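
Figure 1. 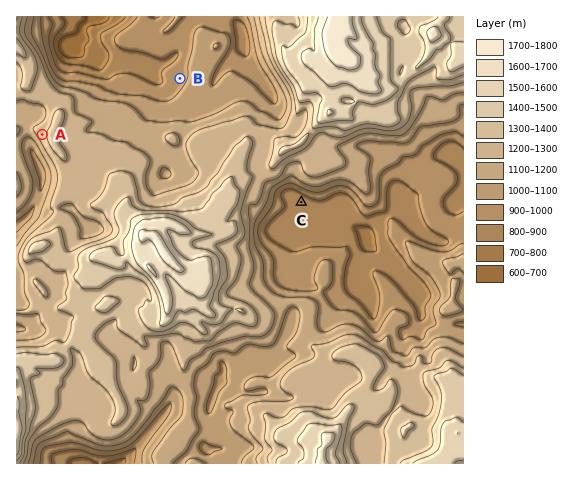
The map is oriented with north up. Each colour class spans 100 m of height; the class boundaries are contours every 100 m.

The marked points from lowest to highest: C B A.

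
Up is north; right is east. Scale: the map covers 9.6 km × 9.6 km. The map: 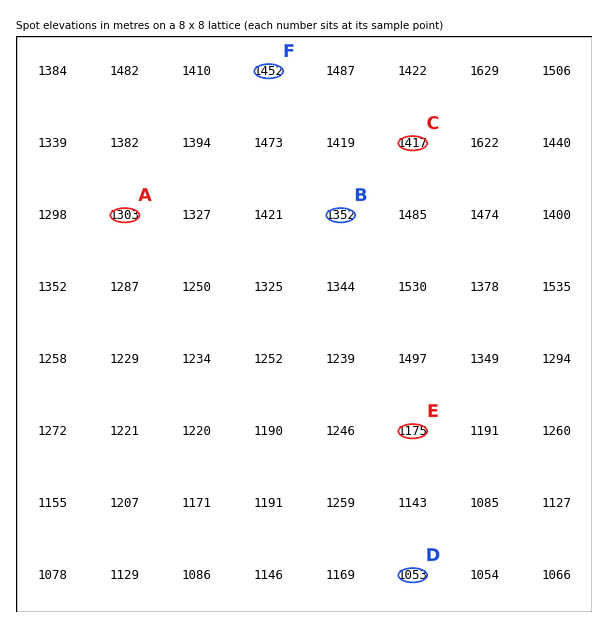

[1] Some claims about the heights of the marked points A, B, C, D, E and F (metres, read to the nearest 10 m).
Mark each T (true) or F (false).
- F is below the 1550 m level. T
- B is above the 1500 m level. F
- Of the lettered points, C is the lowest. F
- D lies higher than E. F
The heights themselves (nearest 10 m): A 1300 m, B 1350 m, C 1420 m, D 1050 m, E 1180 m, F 1450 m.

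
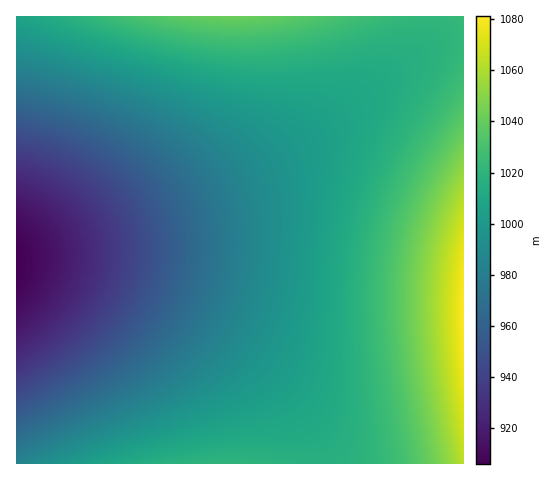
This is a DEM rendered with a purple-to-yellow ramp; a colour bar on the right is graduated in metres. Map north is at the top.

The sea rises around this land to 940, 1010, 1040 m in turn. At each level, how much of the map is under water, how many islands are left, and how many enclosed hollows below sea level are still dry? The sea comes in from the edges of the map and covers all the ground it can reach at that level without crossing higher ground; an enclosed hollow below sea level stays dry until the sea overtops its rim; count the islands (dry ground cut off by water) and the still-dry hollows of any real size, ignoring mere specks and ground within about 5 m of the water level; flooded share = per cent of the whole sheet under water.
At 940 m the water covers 9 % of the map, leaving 0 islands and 0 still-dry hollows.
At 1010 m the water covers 62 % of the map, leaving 0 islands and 0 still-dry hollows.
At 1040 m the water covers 92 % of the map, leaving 0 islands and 0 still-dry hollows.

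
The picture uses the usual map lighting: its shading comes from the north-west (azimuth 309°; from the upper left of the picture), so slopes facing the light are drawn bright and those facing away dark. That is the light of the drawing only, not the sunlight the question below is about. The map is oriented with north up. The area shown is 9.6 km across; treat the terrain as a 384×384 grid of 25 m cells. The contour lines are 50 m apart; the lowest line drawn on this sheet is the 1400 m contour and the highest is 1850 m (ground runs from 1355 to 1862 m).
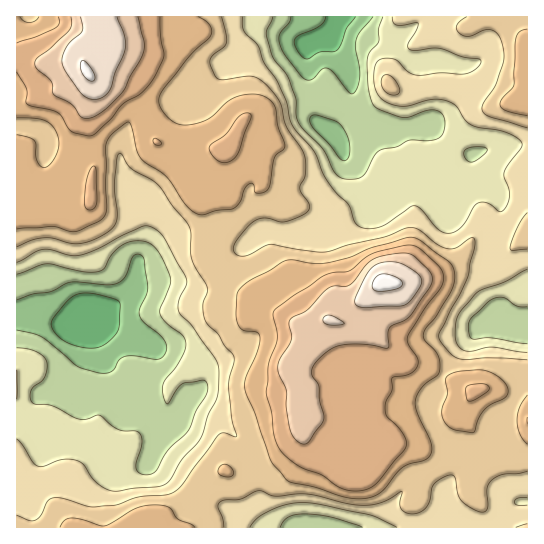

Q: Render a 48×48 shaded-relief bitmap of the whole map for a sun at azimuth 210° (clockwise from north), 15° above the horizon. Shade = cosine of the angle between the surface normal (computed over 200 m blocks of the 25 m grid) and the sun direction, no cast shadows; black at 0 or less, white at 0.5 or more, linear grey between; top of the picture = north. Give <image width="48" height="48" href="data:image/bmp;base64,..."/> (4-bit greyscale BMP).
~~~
<image width="48" height="48" href="data:image/bmp;base64,Qk32BAAAAAAAAHYAAAAoAAAAMAAAADAAAAABAAQAAAAAAIAEAAATCwAAEwsAABAAAAAAAAAAAAAAABEREQAiIiIAMzMzAERERABVVVUAZmZmAHd3dwCIiIgAmZmZAKqqqgC7u7sAzMzMAN3d3QDu7u4A////AEZ4ZDNVVWZlVVZ4iJq83u7tzMuZmamGVVeHUzRURERWZmeJmavN7//+y6qYmal2VYiGREVEMiJGeImqq83v///9uZiImqh2d5h2VWVEMhJGiZqqq83v//7bqYiImYd4qnZmZmVWUzVneJqYmrzd3LqpmZmZmYiJqmVmZmZ3ZmeHd4hmirzMqpiJiaqpmZmqqVVmZmd3d3iHd3ZWi83KmYd4iaqYiZqpiVZ3Zmd3d3h2Z3ZXrNy5iHZ3d4d3iamHimd3ZmZmZniHeIZ6vMuYh3d2ZmVnmphmnHd2ZmZmZniHiYiau7qYiIiHdlVoqpdnrHZmZndmd4mIiIiqu7qId4iIdlV5qpiJqmVmZndniImIiImru6mHd4iId2Z4mZmql2Z2ZmZniImIiJq7uqqHd4iIh3iImZmYd2iHZmZnd4iJqquqmbuHd4iHeJmZl2VEeGd2ZmZnd2Z5mrqYirqHd4d3iqmIZDMkd1ZlVVVndVZ4mruZiZiIiId5uoZlQhIjMjRDI0VmVWiZm8upmYeIiZmrp0RCIRIhAEMhI0VmZ5u7vMu6mZmImru6hlVDMzMhI1VEVmd4ms3NzMurqrqImqqYeIdnZVVVZ3Znd3iZq8zMy7qqqqh3iIiImqiIdnh4mYiJiJqqmZmrqpmZmHZmd3iau6mIeJmaqpmZmrzLmYiZmZmYd3ZmZmery6iIiImruqmZrN7bqZmZmql3dndmZUaaqYd3Z4q7qbqqve25mZm7u6dmZnd2UzV3ZUM0RXmqqbu83cqHiJvcy4ZVZmZUMjVTIiERJHiJmqvN3bqYms3bqYZmZlMiMzQwAAAAFXd4mqve7cu6ve26qYd3d2REVVQgAAAANXd3ibzd3Lu7vMuqqYiIiHd3dmUyIhACRWd3ibvMuruYiaqrypmZmZmZh3VVVUM0VnZniJmZmalleJq92pmJqqmYh3Znd2VVaIZniIh4iJdEeJrNuZmImph3d2Z4iHZWiYZniId4iIY1iazcmZiIiHZnZUVoiHZomXZ4mYdniIZGis3KmYiIiHd3QjVneHd4iHeJmXZniHZGrO25iImYiHh1MjZ4d3eIdmeIiWZniHVHvduZmZmYiIhjIUiId3d3dnd3iGZ4mZZovLmIiIiHeIYgAWmHZnZmeJmImGZ6u6iKu5dmZmd3iGIABJqHZ3ZWiau7y3iszLqaqXVERWd4iEABWrqIiYd4m7ze7rzdzLqpmXQ0Vmd3diAmrKiJvLqru7ze7bzdzMupqXVXd3dlUwFZuneM/szNypmruqu7vMuZqYeIh3ZUMAJXl1ae/JmrqIiId7uqvcl3iIiIh2ZUMRNFdUe+t1Z3d4iIiburzKZniIiId2ZlQhIlY0jMdEVmZniJmqmaunVniHeIh3d2QhE1VGrJVGd3eJiJq4d3iGV3d2Z4iZiGQiJGVYunZ4mZq7qqumVmZmd3ZVZniYdkM0V4d4mHiYiau6qrqVRWZ4mHVFZ3d2VUVXiZiIiIqpiJqZmql0RniamGRVZ2ZURWZ4mZmHZ4q5iImImZdg=="/>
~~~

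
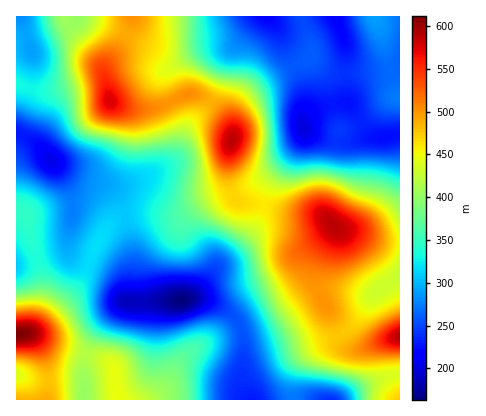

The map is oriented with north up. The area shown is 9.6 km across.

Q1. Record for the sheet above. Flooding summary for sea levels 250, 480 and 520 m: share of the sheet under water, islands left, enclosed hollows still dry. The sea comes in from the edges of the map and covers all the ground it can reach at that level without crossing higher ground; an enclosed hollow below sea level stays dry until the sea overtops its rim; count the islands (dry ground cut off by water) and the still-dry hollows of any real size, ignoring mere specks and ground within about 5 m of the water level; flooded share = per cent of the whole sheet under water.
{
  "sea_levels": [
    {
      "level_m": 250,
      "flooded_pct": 10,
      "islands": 0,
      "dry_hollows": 1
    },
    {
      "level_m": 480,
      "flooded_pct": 82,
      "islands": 1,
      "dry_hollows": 0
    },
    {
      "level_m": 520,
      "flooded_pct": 93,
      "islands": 3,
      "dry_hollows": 0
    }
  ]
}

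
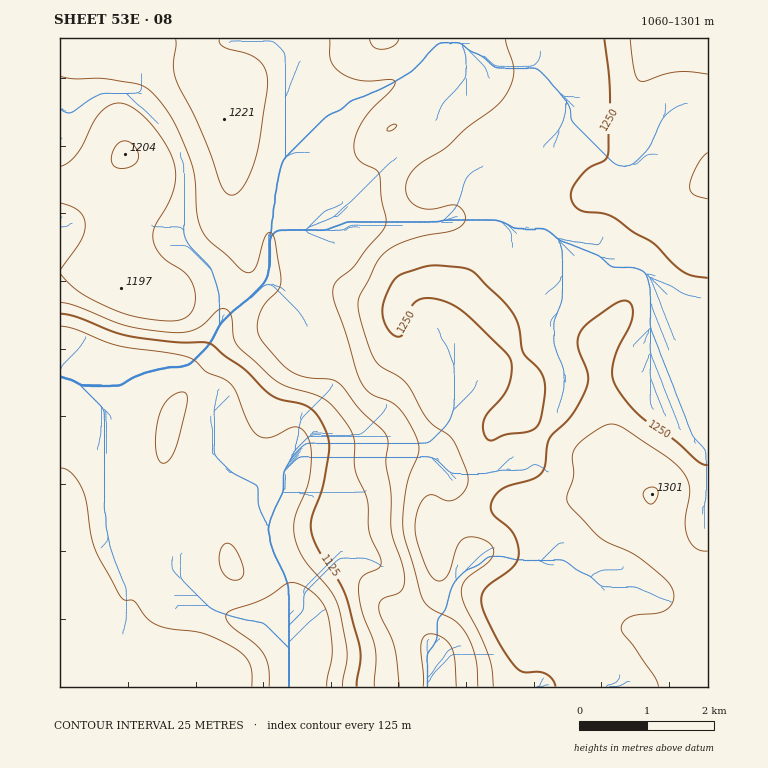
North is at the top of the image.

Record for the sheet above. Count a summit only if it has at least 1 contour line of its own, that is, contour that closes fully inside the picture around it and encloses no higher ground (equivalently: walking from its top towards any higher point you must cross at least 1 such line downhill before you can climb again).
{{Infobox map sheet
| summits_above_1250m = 1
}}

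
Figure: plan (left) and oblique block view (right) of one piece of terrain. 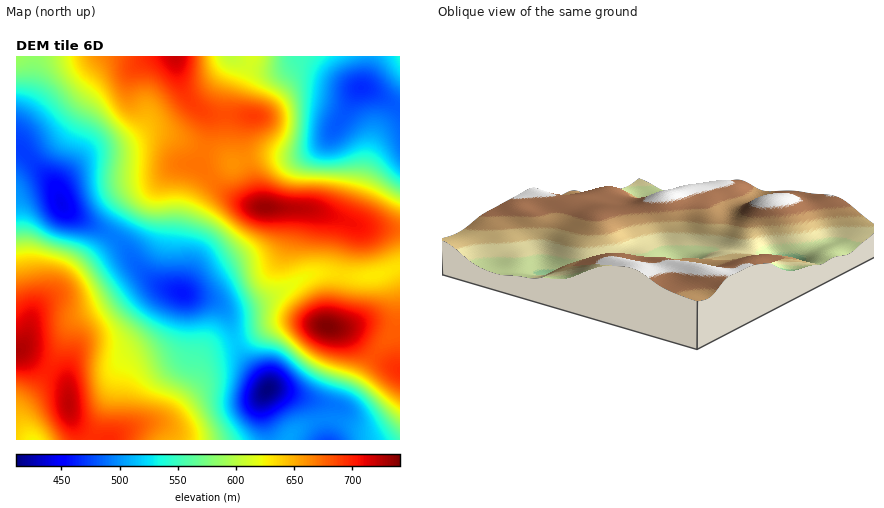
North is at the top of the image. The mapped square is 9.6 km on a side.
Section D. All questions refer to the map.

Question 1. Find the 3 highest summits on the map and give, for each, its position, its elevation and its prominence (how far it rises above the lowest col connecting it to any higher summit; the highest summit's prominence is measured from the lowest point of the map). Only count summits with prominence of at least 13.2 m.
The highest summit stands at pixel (328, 326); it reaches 741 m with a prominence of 330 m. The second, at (266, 208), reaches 733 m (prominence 99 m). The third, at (68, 404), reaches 722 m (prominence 22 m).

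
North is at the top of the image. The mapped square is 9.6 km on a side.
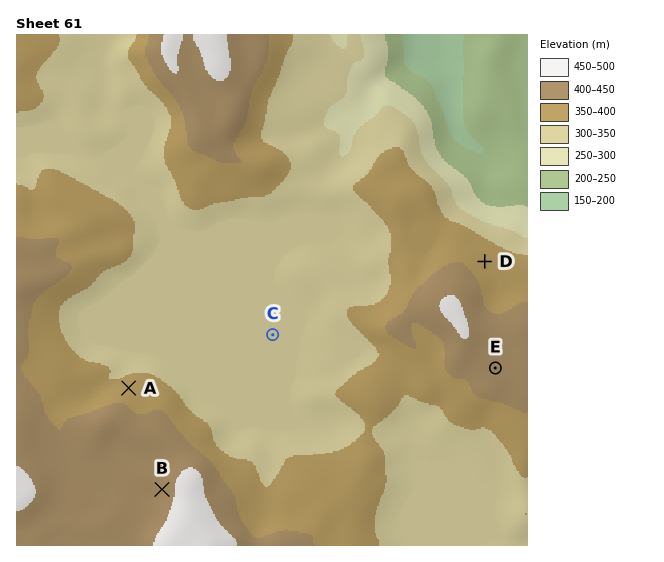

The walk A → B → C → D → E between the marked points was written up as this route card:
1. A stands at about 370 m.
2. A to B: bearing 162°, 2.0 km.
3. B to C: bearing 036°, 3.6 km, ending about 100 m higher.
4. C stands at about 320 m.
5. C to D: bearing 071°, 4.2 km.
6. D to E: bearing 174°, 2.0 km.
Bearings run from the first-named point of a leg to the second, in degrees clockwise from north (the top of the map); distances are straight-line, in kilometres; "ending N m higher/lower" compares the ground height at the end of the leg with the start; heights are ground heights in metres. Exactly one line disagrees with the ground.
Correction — Line 3: it should read "ending about 100 m lower".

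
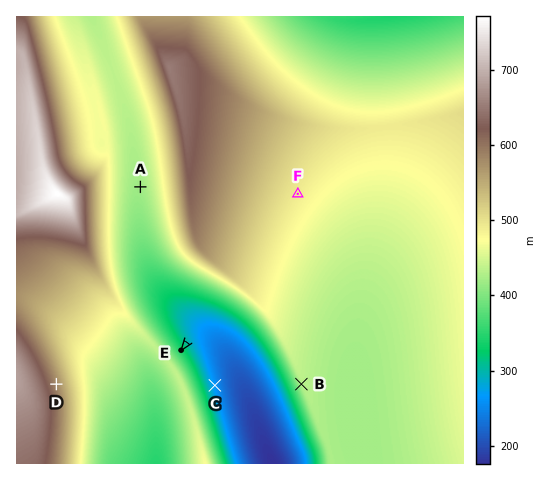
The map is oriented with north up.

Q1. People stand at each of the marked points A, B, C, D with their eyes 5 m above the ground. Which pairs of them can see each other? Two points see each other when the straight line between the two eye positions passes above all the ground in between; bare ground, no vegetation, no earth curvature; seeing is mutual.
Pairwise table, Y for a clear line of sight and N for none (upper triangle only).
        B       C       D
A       N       N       N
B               Y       Y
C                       N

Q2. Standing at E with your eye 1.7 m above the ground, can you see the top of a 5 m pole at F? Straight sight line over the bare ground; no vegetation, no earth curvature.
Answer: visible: false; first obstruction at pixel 224 293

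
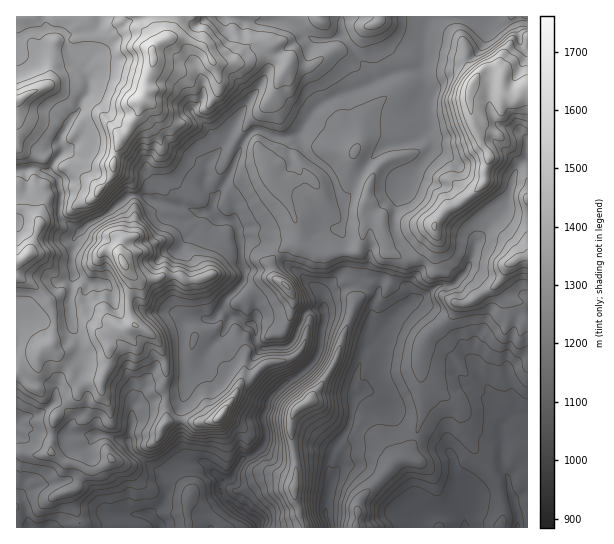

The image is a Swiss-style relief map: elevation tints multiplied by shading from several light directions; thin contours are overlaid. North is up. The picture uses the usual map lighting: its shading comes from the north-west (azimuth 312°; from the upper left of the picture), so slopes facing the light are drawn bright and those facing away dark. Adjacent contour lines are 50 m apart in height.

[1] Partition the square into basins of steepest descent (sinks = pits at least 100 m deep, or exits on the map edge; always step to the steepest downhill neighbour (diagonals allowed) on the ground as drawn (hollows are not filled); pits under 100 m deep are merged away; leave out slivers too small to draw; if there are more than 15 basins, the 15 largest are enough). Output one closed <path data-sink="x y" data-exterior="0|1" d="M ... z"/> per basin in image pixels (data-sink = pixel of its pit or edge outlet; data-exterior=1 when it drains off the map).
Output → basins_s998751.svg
<path data-sink="255 521" data-exterior="0" d="M527 16l-511 1 1 511 286-1-10-37 3-9 0-19-5-39 4-12 17-13 21-32 10-31 8-17 8-25 0-8-6-6 0-12 3-13 7-16 1-32 3-6 6 10 8 7 6 33 6 5 14 2 13-10 4-8 11-10 0-6 6-9 30-19 12-10 2-6 0-12 4-12-9-13-6-19 23 10 20 20 11 16z"/><path data-sink="326 514" data-exterior="0" d="M477 124l-2 3 5 15 9 13-4 12 0 12-2 6-12 10-30 19-6 9 0 6-22 26-12 2-12-4-2-3-6-33-8-7-6-10-3 6-1 32-7 16-3 13 0 12 6 6 0 8-8 25-8 17-10 31-21 32-17 13-4 12 5 39 0 19-3 9 10 38 53-1 1-21 3-7 35-38 13-4 8-19 7-25-3-56 7-20 25-22 5-12 10 0 26-15 8-9 9-16 18-8 0-85-11-17-20-20z"/><path data-sink="465 527" data-exterior="1" d="M497 284l-30 19-10 0-5 12-25 22-7 20 3 56-7 25-8 19-13 4-35 38-3 7 0 22 171-1 0-209-4-3-3-10-14-8z"/>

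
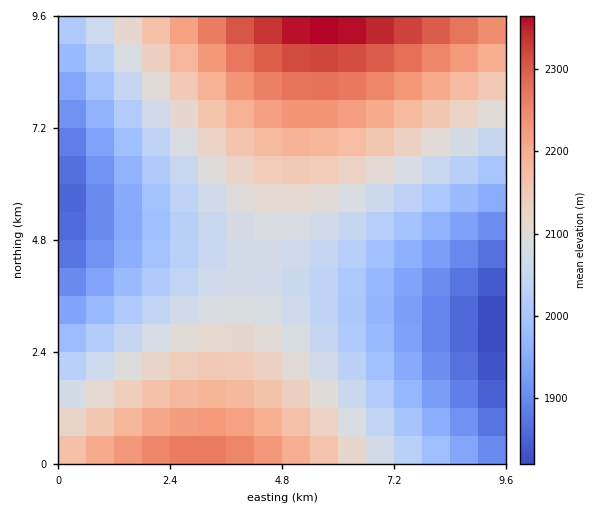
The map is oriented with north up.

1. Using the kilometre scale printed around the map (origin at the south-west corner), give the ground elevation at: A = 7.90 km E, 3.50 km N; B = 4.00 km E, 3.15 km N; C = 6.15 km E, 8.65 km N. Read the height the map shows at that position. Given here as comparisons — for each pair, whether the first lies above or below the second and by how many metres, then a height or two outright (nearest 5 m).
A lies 410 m below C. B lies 220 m below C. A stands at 1905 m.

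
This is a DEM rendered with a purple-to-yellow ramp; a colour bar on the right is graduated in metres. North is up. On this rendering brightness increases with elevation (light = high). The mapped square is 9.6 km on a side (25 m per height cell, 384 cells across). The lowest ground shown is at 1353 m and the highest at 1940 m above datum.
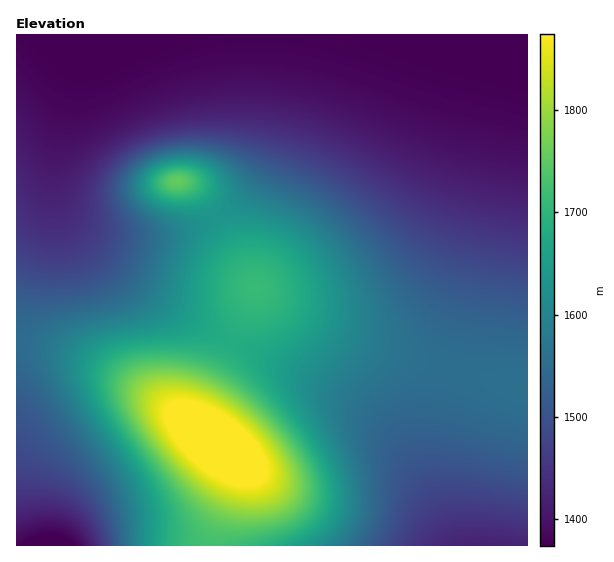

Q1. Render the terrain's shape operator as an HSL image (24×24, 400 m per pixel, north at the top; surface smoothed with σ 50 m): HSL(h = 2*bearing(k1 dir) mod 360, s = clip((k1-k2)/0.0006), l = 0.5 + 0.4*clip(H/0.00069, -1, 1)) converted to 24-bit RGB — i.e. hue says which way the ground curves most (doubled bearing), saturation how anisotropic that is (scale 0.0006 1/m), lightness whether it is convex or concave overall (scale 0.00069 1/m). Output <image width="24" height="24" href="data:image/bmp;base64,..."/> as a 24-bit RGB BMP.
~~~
<image width="24" height="24" href="data:image/bmp;base64,Qk32BgAAAAAAADYAAAAoAAAAGAAAABgAAAABABgAAAAAAMAGAAATCwAAEwsAAAAAAAAAAAAAj2l+aVuIS12NSoCVVaCIaqljnqlprI9gsmtOtFhCsVxCqXNPnZRjcptuaqSRY6epYY+mYnidZ2mTdGyMfXKHgneEgnqAgX1+mGiRcVyWT2CaTYadV56Jbp5gpplYsXBGuFg5t1w7sXxNoaZpcax8a7ikY7K6Xo+yXG2nZl6bd2OTf2qMg3GIg3eEgnyCgX6BlmyZd2CdV12eWHiYZoqGi4lkn25Nrlw+smRDrIxcia5zdMCWbsu5Z7vHYYy5Wlysc1ehgVqYhmKRhmuLhHOHgnmFgH2Df3+Di3GUfWWabF6ZamGOgWeBi1tdmllRoW5aoaRyebuNdtSxctrJbsHMaIa3cFuqiVKiklKbkVqVi2aOhnCKgXeHf3uFfn2Ffn+Fg3OMhWeThl2Ui1iRjliFj2B8kXKBe6eYd82xd+LEdt/MdsPHcn6qk1yjoU2anEyPlVWMj2KMh22KgHWIfXmHfHuHfX6HfYCHfnGGimKPkFaVj1OYhFyZa3OhcLW8cNvLdOfLdtvAfLeslXabn1Z+oEVzm0ZzlFN6jWKCh26IfnSHeniIenuIe36JfICJfIGJd2qGgV6Qf1eZbFmjYHuyZLfKaN/UbuLDdM2neap9n25kpUVPpDtOnEJXklNmiWV2hHGEeXWFdnmId3yKeX6Ken+Ke4GKfIKKZ2GPZluYV16nWYe4XLnMYdjNaNOwb7uGoKdqq2ZLrkA1qTUzoEBAk1RVh2lrgHZ+dnyFdH+JdH+Ldn+MeICMeYGLe4GLfIKLWGSfVXGqVZG4V7jFXMm7ZL6Yb6pqppBZrl4+skMvrj8ypU5Cl2VYinhteoN4dYiIcoeMcYSOcoKOdIGNd4GMeYGLe4KKfIKKVXWqVpCyWK+4XLanZKmEfptnnX1VqFg/rkU2rkc7p1hLm3Bgj4RyfIp6do2IcY6QbomSboSRcIKQc4GOdoGMeYGKe4KJfIKIXYalXp2nYaOYaJd7go1pkXJbm1dMo0pGpU1Mol5amnVtkYh7g46BfJCLdZGTcIuUbYWUbYGScH+Qc3+NdoCLeYGJfIGHfYKGZ4yWapKOb4h6f4Jvhm5ljVxdk1pjl2Bsl2x1lHp8kYiEi5CIhZKOfpCTdoqVcYOVbX6UbXuRcHuOc3yLd36JeoCGfIGFfoGDcIaFc4B8fHx0fm9vg2pyh2p5im6CjHaJjYCMjomOjJCOi5KQh5CSgImTeICTcnmTb3WSb3SPcXaMdXmJeHyGe3+EfoCCf4GBdH5+dnd6fHN7fnB8f3B8gHJ7gnt2eYh5fY+Ag5KGiJOKi5GNiYqPg4GQfnqReHOQdHCPc3CMdHOJdnaGenqDfX2Bfn+AgIB+c3d/dXN+enCAgmt+hWNpjnBVmphFgaY+aqxGZ6dcd5t0hpKCjIeGjYCNiXiOhHOOgHGMfXKJfHSGfHiDfXuBf31/gH99gYB8cHKDcW6Ed2iIjlmSpUF8uyQqy4MMmNEANNYAG80lSbFdcJZzi4l/jHqBjXWGjXKKiXGKhHKHgnWFgXiCgHt/gHx8gX98gn97bm+Ga22IYl+SX0ardx7iwDD//3T9kfO9Rv/VDv/oNMe9ZZiRhoZ7i3V3jXF7jHB/iXGChnOChHaAgnh+gXp8gX17gX57gn96bm6HbHSIYHiSQn2tFYnmMqL/nsz/18z/yqL/czv/VDvMcGOYh3R+jHBxjG5yi293iHF6hnN8g3Z8gnh7gXp6gX16gn96gn96dHGGcXeFaYeKUpmILLR2CNM/J+MA2u4F8z4H3RlVtD1/mF15jWptjXBsi29uiW9yh3J2hXR4g3d5gnl5gXx6gn56gn96gn96enOFdnaCdIKCaYp1U5ZZSaU1ZLEdm7YTtZYcq20ynmRMk21gjnVpjHZtinRviHNxhnN0hHZ2g3h4gnt5gn16gn57gn97gn97f3SEe3iBen6Ad4J7cIdwcI1mdpJbg5ZVkpZVk41ckIVkjYFqi35uiXtwiHlyhnd0hXh2g3l4gnt5gn16gX57gX97gX98gX98gnaEf3qBfHx/e4B9eYJ5eYR2eoZzfYhxgYlwhYlwiYhwiIRxh4Fzhn50hXx1hHt3g3t4gnx5gn17gX57gX98gX98gX98gX98g3iCgXuBfn1/fX99fIF8fIJ6fYN5foR3gIV3goV2hYV2hYN2hYF2hH93hH54g315gn16gn57gX58gX98gX99gX99gX99gX99gnmAgXyAf35/f39+foB9foF8foJ7f4J6gIN6goN5g4N5g4J5g4F5g396gn97gn57gX58gX98gX99gX99gH99gH9+gH9+gH9+"/>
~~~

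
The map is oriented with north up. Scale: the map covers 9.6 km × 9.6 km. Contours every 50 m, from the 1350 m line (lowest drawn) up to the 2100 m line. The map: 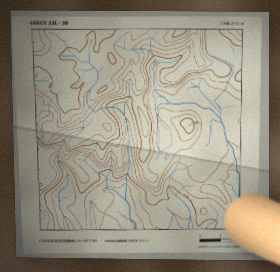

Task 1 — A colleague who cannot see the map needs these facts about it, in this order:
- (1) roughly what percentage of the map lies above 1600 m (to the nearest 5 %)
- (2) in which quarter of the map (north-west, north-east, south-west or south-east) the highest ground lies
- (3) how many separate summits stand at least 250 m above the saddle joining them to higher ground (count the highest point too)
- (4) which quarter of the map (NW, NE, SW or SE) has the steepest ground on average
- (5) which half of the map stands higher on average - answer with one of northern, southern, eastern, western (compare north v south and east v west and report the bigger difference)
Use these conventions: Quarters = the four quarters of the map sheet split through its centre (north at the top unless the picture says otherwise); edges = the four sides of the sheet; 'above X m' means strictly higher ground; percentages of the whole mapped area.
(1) About 70 % of the map lies above 1600 m.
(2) The highest point lies in the north-west quarter of the map.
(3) There is 1 summit with 250 m or more of prominence.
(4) The south-west quarter is the steepest part of the map.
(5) The northern half stands higher on average than the southern half.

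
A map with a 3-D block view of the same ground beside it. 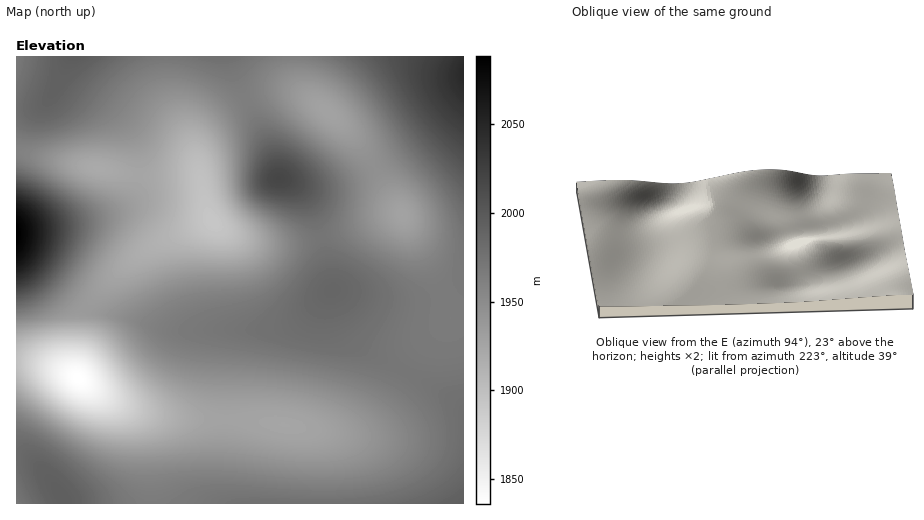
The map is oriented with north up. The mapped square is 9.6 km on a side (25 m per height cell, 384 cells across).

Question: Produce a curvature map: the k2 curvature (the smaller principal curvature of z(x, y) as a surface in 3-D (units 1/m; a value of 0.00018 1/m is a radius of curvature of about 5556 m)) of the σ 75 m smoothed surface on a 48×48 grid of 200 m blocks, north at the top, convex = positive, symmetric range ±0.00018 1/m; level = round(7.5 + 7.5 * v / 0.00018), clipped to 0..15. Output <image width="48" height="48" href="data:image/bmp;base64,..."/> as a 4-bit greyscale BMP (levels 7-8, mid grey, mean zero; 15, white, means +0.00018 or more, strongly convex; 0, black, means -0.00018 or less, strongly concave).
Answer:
<image width="48" height="48" href="data:image/bmp;base64,Qk32BAAAAAAAAHYAAAAoAAAAMAAAADAAAAABAAQAAAAAAIAEAAATCwAAEwsAABAAAAAAAAAAAAAAABEREQAiIiIAMzMzAERERABVVVUAZmZmAHd3dwCIiIgAmZmZAKqqqgC7u7sAzMzMAN3d3QDu7u4A////AHiIiZmHZmd3d3iIiIh3d3d3d3d3d3d3d4iIiIiHZmd3d4iIiIh3d3d3d3d3d3d3d4iIiIh3Zmd3eIiIiIh3d3d3d3d3d3d3d4iIiId2Zmd3eIiIiId3d3d3ZmZmZmZnd4iIiHdmZmd3eIiHd3d3dmZmZmZmZmZmd4iIiHZmZmd3d3d2ZmZmZmVVVVVWZmZmd4iIh3ZVZmZmZmZmZmVVVVVVVVVWZmZnd4iId2VVVERERFVVVVVVVVVVVVVWZmZ3d4iHdlRDMyMzREVVVVVVVVVVVVZmZmd3d3d3ZUIhERIjNEVVVVVVVVVVVmZmZ3d3d3dmUxAAABIzRFVVVVVVVVZmZmZ3d3d3d2VUIQAAASNFVWZmZmZmZmZnd3d3d3d3d0MhAAAAE0VWZmd3ZmZmd3d3d3d3d3d3dzIQAAACNWd3d3d3d3d3d3d3d3d3d3d3dxEAAAEkV3iIiIiId3d3d3d3d3d3d3d3dxAAARE1eIiYiIiId3d3d4iId3d3d3d3dxERIzIkZ4mZiIiHd3d3eIiIh3d3d3d3dyIjRVIkV4iZiIiHd3d3iIiId3d3d3d3dzRFVVQkVniIiIiIh3d3eId3d3d3d3d3d3h2ZmVFZ4iIiIiIh3d3d3d3d3d3d3d3d4dlRFVmd4iIiIiId3d3d3eIiId3d3d3d2VDIjNFZ3iIiIiId3d3d3iIiIh3d3d3d3ZUMiI0VneIiIiId3d3d4iIiIiHd3d3d5h1QiIjRWZ4iIiId2Zmd4iJmIiHd3d3d7qHVDIiM0VneIiHdmZmZ4iZmIiHd2Znd7uoZUMzIzRVZnd3dlVVZniIiIh3dlZmd8uodlVDMzNERVZmZUNEVWZ3d3d3dVVWZ8uodmVVREM0RERUQyIiNEVWZmd3ZURWZsuodmZmVVVERERDIQARIzRFVVVmZDRVZsuodmZmZmZlVVRCEAABIzREVVVVUzRFZsuYdmZmZmd3dmVBAAESNFVVVVVUQjRVZrqYdmVVZmeIh2UgACRVVmZmZmZVQjRWZ7qYZlVVVmeIh2QQAWq5d4iId3ZVQkVmZ6mGVERERWd4h1MQA5/8qYiId2VVM0Zmd1QyIREiNFZnd1MABK/+upmIdlVERFZ3dwAAAAABI0VmZlIQE3rNypmHZVRERWd3dwAAAAASNFVmZkIRI1eauph2VERERWeHdwAAASM0VWZndkIiNEV4mZhlQzNEVniIdyM0VWVWZ3d3dUIjRFVneHdUMzNEVniId2d4h3Zmd4iHZTM0RVVmZmVDIiNFZ3eId4mZmHdnd4iHZERFVVVWZVQyIiNGd4iIiJmZmId3d4h2VERVZmZVVEMiIjRneIiIiImZmId3d3dmVVVmZmZVVDIiI1Z3iIiIh4iIiId3d3dmVVZmZmZVQzIjRWd3eIiId4d3d3d3d3ZmZmZ3dmZVQzM0Vmd3eIiId3d3d3d3d3ZmZnd3d2ZVRDRVZmd3d3d3dnd3d3d3d3dmZ3d3d2ZVRFVmZnd3d3d3Znd3d3d3d3dmd3d3d2ZVVWZmZnd3d3d2Zg=="/>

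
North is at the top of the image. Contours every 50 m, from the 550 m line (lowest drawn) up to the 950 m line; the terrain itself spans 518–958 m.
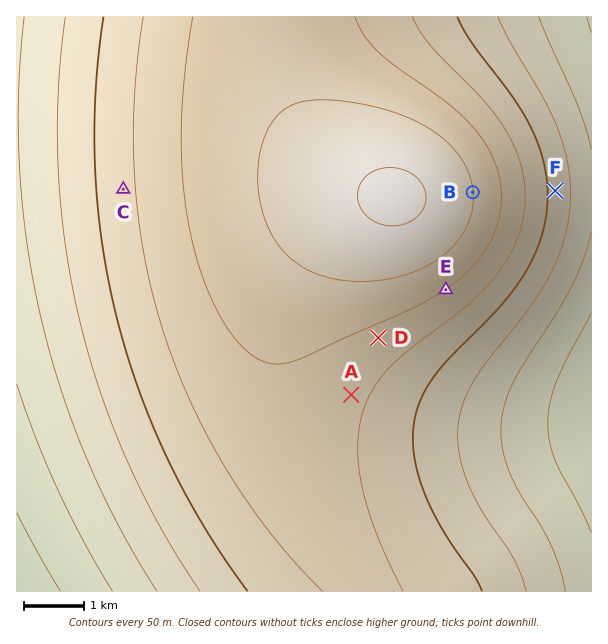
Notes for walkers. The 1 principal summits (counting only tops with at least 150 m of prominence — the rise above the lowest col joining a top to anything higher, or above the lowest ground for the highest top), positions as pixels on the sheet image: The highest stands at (395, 197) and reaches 958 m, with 440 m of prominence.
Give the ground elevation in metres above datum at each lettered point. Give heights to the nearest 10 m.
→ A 810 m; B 900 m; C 790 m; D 830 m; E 850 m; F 730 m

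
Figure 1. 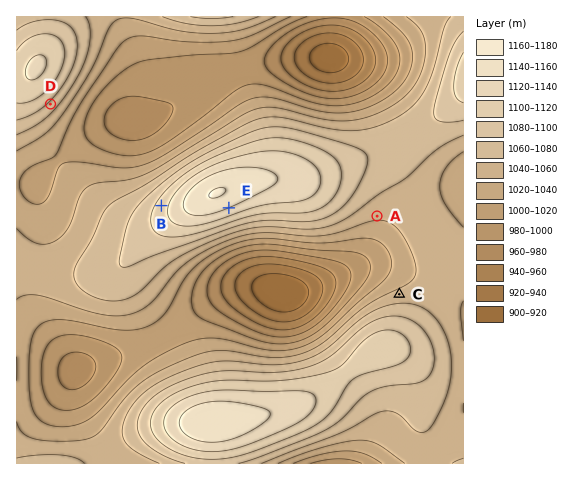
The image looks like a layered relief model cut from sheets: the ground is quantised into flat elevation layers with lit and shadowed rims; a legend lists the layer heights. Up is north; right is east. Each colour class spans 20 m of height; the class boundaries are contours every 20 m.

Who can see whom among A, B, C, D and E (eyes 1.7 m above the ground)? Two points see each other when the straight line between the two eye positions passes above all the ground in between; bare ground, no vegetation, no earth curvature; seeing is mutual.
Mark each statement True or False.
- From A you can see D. False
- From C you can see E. True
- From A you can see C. True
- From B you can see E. False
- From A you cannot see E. True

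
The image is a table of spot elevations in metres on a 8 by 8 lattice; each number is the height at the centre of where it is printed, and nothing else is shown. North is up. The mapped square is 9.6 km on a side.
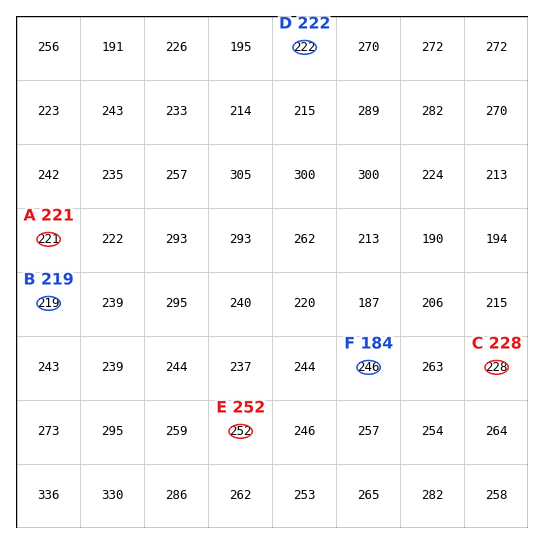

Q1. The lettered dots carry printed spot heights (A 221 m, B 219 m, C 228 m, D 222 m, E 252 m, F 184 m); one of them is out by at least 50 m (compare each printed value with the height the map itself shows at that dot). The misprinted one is F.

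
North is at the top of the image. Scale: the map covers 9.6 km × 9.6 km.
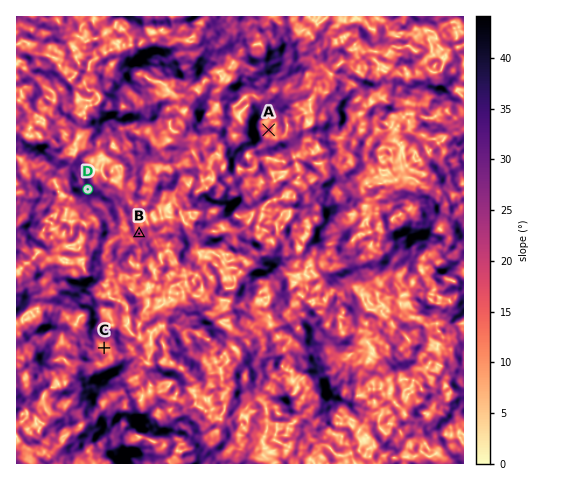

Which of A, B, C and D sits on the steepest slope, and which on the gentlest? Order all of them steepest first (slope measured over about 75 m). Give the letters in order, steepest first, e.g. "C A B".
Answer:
D B A C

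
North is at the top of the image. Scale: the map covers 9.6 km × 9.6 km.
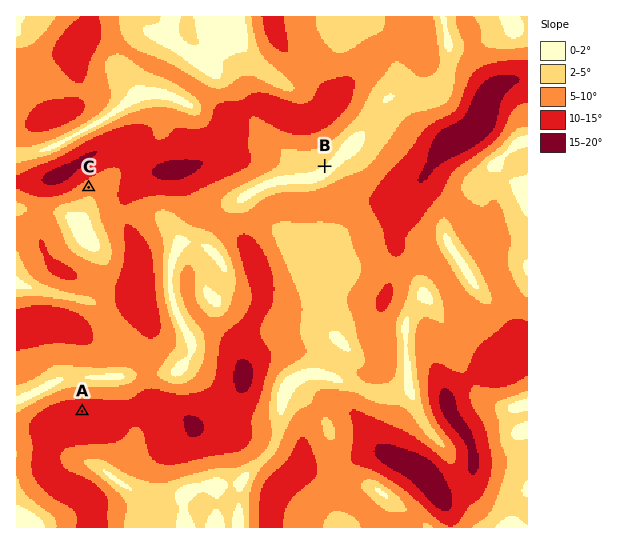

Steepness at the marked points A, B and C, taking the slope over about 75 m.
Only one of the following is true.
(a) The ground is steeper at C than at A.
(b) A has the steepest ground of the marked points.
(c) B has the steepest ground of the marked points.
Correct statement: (b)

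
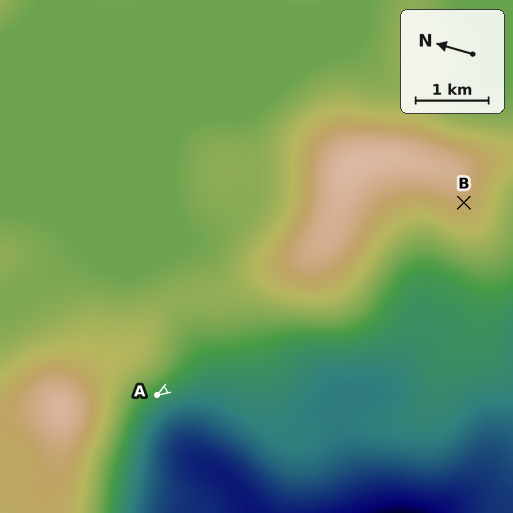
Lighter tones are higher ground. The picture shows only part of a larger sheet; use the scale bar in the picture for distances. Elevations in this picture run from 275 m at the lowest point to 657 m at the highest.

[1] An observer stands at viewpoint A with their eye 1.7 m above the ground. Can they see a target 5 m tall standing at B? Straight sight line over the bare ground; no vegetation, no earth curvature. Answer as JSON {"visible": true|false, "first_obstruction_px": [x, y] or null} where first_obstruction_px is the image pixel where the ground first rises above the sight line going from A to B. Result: {"visible": false, "first_obstruction_px": [285, 315]}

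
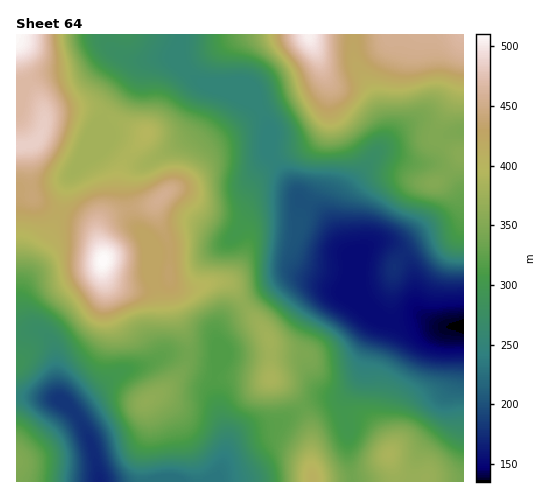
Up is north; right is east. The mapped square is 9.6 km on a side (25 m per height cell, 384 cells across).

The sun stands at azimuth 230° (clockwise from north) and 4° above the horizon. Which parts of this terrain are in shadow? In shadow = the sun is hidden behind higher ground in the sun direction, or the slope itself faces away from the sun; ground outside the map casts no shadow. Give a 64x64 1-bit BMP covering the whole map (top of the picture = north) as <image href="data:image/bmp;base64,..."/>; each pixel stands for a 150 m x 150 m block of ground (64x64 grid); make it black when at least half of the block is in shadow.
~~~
<image width="64" height="64" href="data:image/bmp;base64,Qk0+AgAAAAAAAD4AAAAoAAAAQAAAAEAAAAABAAEAAAAAAAACAAATCwAAEwsAAAIAAAAAAAAA////AAAAAAAPwAAAAB4AAA/gAAAAHgAAH+AAAAAfAAYf8AAAAB+ADz/wAAAAH4Aff/AAAAAfgD9/8AAAAB+B///wAAAAH4P///AAAAAfg///8AAAAB8H///gAAAAHgf//8AAAAAAD/8/wAAAAACH/x+AAAAAA8H/AAAAAAEHg/8AAAAAAweH/wAAAAADD8//AAAAAAAP//8AAAAAAB///wAAAAAAP///AAAAAAP///8AAAAAB////AAAAAAP///wAAAAAB///4AAAAAAP///gAAAAAB///+AAAAAAH///4AAAAAA////gAAAwID///8AAAHBwf///AAAAcH////4AAAB4f////gAAAPh////+AAAB+H////4AAAH4f8///AAAA/j/z//4AAAB+P/P/+AAAADw+8//AAAAAAADz/4AAAAAAAfv/gAAAQAAB+f4AAADgAAf9+AAAAPAAH/zwAAAA8AA//gAAAAAgAD//AAAAAAAAP/8AAAAAAAAf/4AAAAAgAAf/gAAAAHAAAf+AAAAAeAAA/4AAAAB8AMH/gAAAAHwB//+AAAAAfg///4AAAAB+P///gAAAAH9///wAAAAA////+AAAAAD////gABAAAP///8AAOAAAf///gAAwAAB///gAAHAAAH//4AAAcAAA//+AAADwAAH//4AAAPAAAf//gAAB8AAA=="/>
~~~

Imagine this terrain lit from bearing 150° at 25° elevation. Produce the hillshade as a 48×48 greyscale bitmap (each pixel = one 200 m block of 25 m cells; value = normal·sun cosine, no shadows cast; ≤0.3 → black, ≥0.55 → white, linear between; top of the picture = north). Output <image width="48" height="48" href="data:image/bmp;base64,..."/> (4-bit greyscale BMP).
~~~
<image width="48" height="48" href="data:image/bmp;base64,Qk32BAAAAAAAAHYAAAAoAAAAMAAAADAAAAABAAQAAAAAAIAEAAATCwAAEwsAABAAAAAAAAAAAAAAABEREQAiIiIAMzMzAERERABVVVUAZmZmAHd3dwCIiIgAmZmZAKqqqgC7u7sAzMzMAN3d3QDu7u4A////AJms3LqHeKzLu6qYd3d1QzaJh3eIiHd4h5mrzLqHeL3dzMupd3h2QzV4hlZ4mHZ3d4iau6mGZ63u7d3Kh3iHUyRndTRXmXZmZXd4mZl2VovN3N3bl3eHUyRndTIleIZVVGZWeJh2VXm7u7zcqGZ3VDRodkISRnZURVVEV4iGZnmqqqvMuXZ3ZURoh1MRJFVERUREVoiHZ4mqqqq7qpiIdlVoh2UyEjMzREREVniHZnmqqZqqqaqqmHZ3d2VDIjNERHeHd4iGVFaJmZmpmJrMy5iIdlREREVmVLzLqZiHUyNniZmZh3i8zKmZhkREVVZ2Zd7tupmIYyI1eJmIdlaKqqqql2VVVVVVVc3typmZhkMzV5mHdURXiZqqqHVVVEMzM5vcuZmaqodlVomYZURXiJmqqHVERDMiInmrqIibzLqXZomIdlVnmYiJmGQzNEREM3eJmImrzMupiImYd2Z4iHZndlMjRVZlVXeIiIq8zLu7qpmYh3d3dkMzRUREVnd3ZoiJmJrN3Mu7u7qph3dmVCERNFZmd4iId5mqqYm+7u3MzN3Kh2ZVQyESNWd3iIiIiKqqqYit//7cze7sqHVDMzM0Vnd4iIiZmZmZmYib3ty7vM3tuoZDNFVmd3eImZiZmZh3iIiau7qZqqq8uql1VneIh3d4mZiaqphlZneau6iHiYZniKuoeImYh3d3mZiazKl2VVaKu7l3iYUzRYvLmZmYiHdniZib3ruYVDRoq7mHiqdCI2rcqaqYiHdmeIib3rupZDNGiamHirqFM1ndqZqZiHdlZ4eJzaqZdTNFV4iIibu5dVnMqZqpmIh2Z3dnmqmYdUNFVoiIiavMp2i8qJq6qZmYiYdleKqYdUNGeJmZmavNuXirqImqqqqqu6l2Z6qpdUNGeJmau7vMuXibqHiaq7u7zdyoh5mpdTI1ZneKzcu7qHiaqHiaqru7zd3KmIiIZCIjRERHrMu6qHiaqYiZmqu6q8zLqYiZdTIjRDESaKqruXebupmZmZmYiJmaqZmrl1QzRUIAFGebyoeKvLu7uph2ZmZnmrvNyXZVVnUxAkaKu5h5vM3u3KhkRVVWibvf7Id2Z4h1M0V4q6h3ir3v/sp1RWd3d5q+/ah3ZnmodmZ4mqmHZ4rf/+yWVWiHdnec7rh3dniql3d3iamHZWi+//7JdmeHdlZ63sl3dmaJh3ZmeJmHZmit7//rl2Z4iGZ5vcqHdlRWdlVVVniId3is3u7cuXd4mmZoq7qHZTIkVDM0VneId3ibze3cy6iImnZniZiHVCETRDM0Vnd3Zniazd3c3cuYmndneHdlVDIjRVVWZ3d2VWeaq8zMzd26qod3iHZERUQzRWd4iIh2RFeZmau7zN7cu5mJmYZERWVVVniaqqqXZWeZmJmqu83cu7u6qodVVndmd3ibzMy5h3iqmYiaqqu7urvLuod2eIiIh3eKvMy6mZmqqYiJmJmZmaq7upiIiJmYh2ZnmaqYiJmqqXd4iIiIiJm7u6mIiJmZiGVWeIh2Z4mqqXZ3iIiIiA=="/>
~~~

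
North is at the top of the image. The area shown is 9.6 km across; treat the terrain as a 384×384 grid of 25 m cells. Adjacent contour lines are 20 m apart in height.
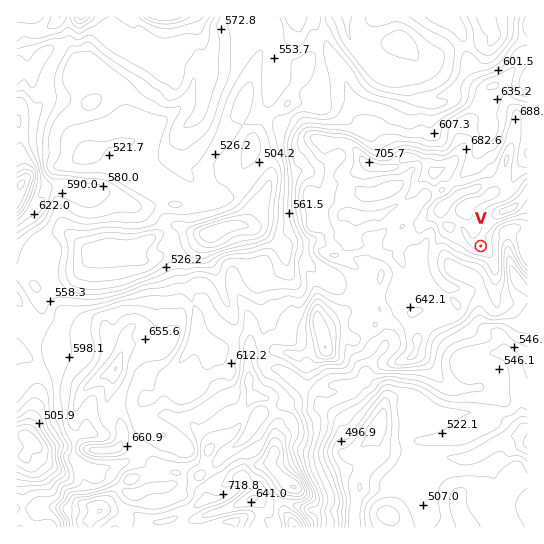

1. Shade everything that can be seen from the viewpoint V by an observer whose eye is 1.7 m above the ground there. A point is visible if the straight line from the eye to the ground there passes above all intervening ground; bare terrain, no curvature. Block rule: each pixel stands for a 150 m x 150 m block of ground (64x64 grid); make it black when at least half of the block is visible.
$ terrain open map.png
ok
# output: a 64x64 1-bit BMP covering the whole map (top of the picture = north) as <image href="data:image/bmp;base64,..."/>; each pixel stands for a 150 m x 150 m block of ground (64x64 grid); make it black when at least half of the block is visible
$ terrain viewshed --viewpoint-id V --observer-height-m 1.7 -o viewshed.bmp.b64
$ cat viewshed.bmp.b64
<image width="64" height="64" href="data:image/bmp;base64,Qk0+AgAAAAAAAD4AAAAoAAAAQAAAAEAAAAABAAEAAAAAAAACAAATCwAAEwsAAAIAAAAAAAAA////AAAAAAAAIAAAP4H//wAR8AA/g///ADgAAAMP//8AeAEABw///wAAAYAeD///AAABADwH//8AAAHAfAP//wAAAcD8Af//AAAA8PwA+D8AAAD4/ADADwAAAPD8AHAAAAAAcP4AP4AAAAAY/gAD8AAAAAD+AABwAAAAAP4AAAAAAAAA/AAADwAAAAARgAA/AAgAAACAA/8ADAAAAAAH/QAOAAAAAAv5AA8AAABAAPEAByAAAcBwIQAH8AABkDAAAAf4AAOwMAAAA/wAA/BwQAAD/AAD7PgAABP9hAfw/gBDB/+OB/D/mMeH/48H8fuYz4D7nwcx84DOABuYBDDnAIwAABAAMMwAnAAAAAAwyACMAAAAAOHIAcwAAAAB88gB+AAAAAAxwEHwAAAAAGHmofAAAAAEuIKx+AAAAAA8AD/4+AAAADwGT9j4AAAAQAMA+/gAAAAAAcD/4AAAAAAAYHsAAAAAAAAAcAAAAAAAAABwAAAAAAAAAOAAAAAAAAAA4AAAAAAAAADgAAAAAAAAAOAAAAAAAAAA8AAAAAAAAAD/AAAAAAAAAP/gAAAAAAAA3mAAAAAAAAAeAAAAAAAAAA4AAAAAAAAADAAAAAAAAAAMAAAAAAAAAAAAAAAAAAAAwAAAAAAAAADgAAAAAAAAAPAAAAAAAAAAiAAAAAAAAAAEgPAAAAAAAA=="/>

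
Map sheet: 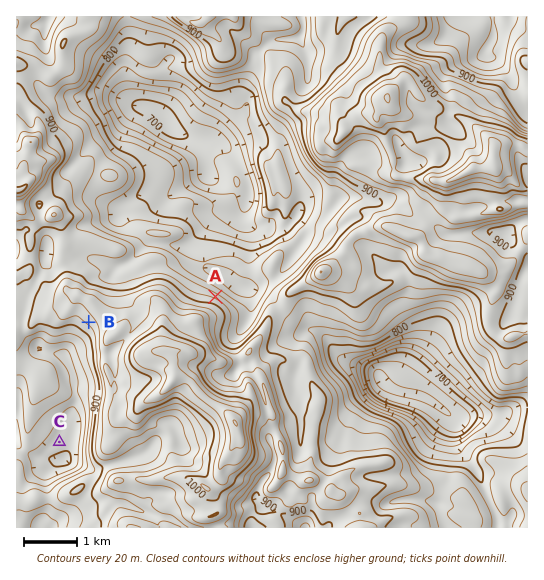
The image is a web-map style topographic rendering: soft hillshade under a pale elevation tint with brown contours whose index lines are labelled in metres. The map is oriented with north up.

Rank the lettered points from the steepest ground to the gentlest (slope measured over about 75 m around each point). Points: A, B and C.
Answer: A B C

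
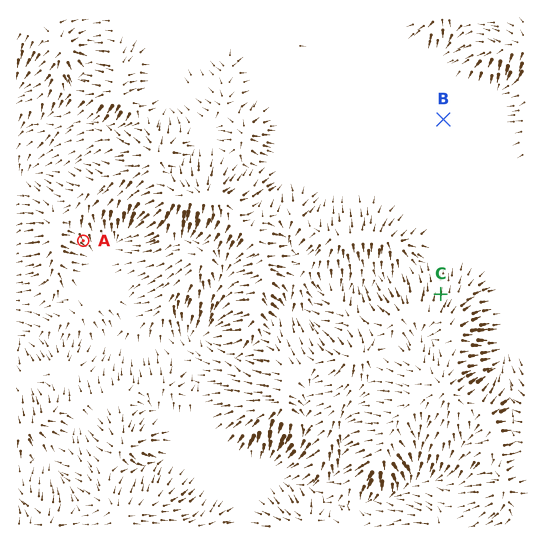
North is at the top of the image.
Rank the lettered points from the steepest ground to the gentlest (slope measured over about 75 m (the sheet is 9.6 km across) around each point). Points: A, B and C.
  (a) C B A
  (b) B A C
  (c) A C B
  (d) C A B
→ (d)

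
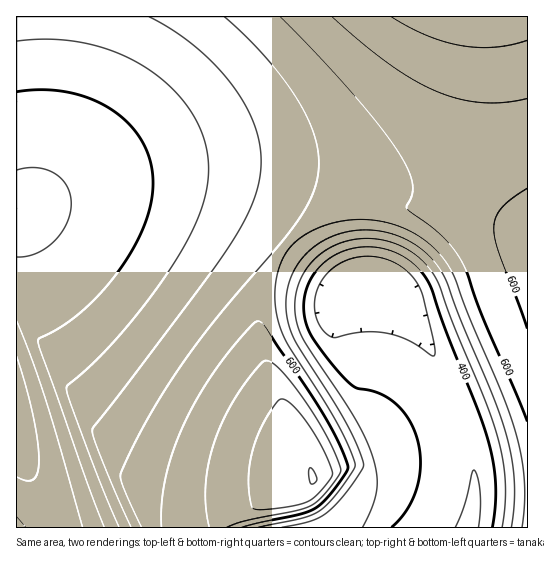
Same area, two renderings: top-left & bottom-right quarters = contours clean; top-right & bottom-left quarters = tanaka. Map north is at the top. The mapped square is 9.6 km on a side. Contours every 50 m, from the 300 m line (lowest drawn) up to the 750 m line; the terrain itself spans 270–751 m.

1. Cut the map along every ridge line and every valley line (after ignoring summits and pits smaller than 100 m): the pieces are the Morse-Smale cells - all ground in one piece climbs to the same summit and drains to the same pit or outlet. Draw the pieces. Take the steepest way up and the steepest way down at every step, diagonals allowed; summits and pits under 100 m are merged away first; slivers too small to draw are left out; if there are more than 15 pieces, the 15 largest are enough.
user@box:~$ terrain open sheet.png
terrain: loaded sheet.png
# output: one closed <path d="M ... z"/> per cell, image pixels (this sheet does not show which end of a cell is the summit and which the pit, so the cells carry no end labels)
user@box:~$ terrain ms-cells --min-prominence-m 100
<path d="M527 16l-480 0 0 62-4 71-6 34-9 26 29-10 34-7 68 0 42 8 37 13 23 12 25 19 15-15 14-10 31-14 21-4 20 0 28 7 27 16 25 27 10 20 11 31 27 59 8 22 4 6z"/><path d="M46 16l-30 1 0 510 203 1 6-8 9-7 24-10 43-14 8-4 4-6-8-24-38-86-8-31 0-32 4-19 9-22 15-20-26-20-23-12-37-13-42-8-68 0-34 7-28 10 8-26 7-49 3-56z"/><path d="M287 245l-6 5-9 15-9 22-4 19 0 32 8 31 38 86 8 24-4 6-8 4-43 14-24 10-9 7-5 7 249 1 6-30 0-24-7-36-20-53-43-90-16-15-14-4-12 0-9 3-13 8-4-2z"/><path d="M387 201l-29 2-31 9-26 17-14 16 50 40 4 2 13-8 9-3 12 0 14 4 14 11 45 94 20 53 7 36 0 24-6 29 58 1 1-138-5-7-8-22-27-59-11-31-13-24-29-28-20-11z"/>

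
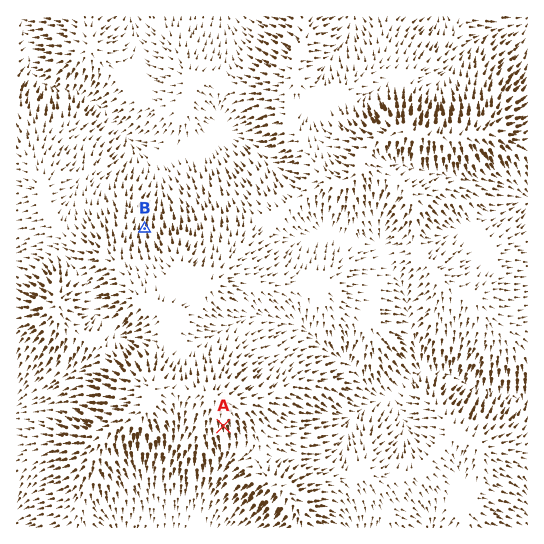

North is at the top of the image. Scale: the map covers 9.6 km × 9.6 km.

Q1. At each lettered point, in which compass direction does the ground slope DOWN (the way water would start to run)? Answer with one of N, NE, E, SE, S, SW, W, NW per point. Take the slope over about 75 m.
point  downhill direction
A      S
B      N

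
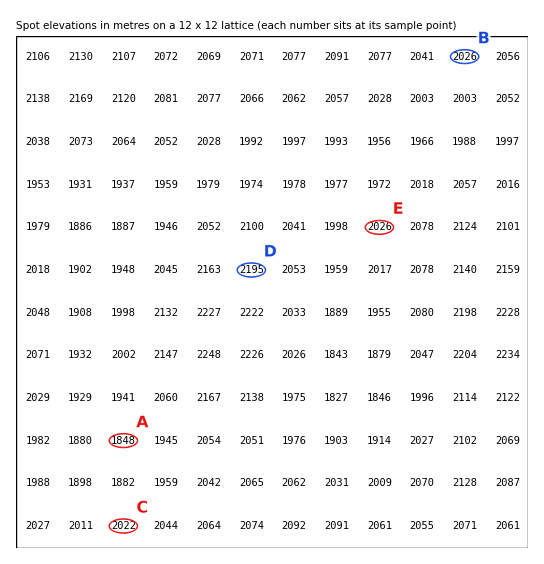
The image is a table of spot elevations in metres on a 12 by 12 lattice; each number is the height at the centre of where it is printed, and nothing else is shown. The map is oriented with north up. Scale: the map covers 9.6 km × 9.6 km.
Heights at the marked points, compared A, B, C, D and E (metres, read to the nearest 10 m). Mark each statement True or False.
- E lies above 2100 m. False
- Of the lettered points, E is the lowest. False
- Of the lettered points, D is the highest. True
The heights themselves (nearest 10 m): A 1850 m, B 2030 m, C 2020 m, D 2200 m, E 2030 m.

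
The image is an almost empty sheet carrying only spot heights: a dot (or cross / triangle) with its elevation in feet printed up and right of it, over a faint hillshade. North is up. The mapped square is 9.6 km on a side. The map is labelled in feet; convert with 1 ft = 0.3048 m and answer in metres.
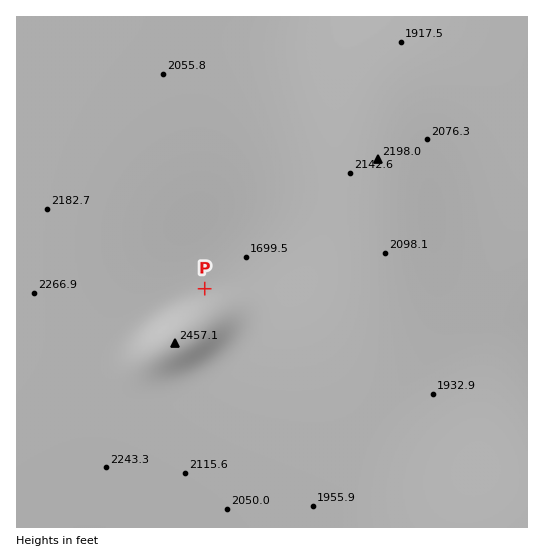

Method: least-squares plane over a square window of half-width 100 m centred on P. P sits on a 5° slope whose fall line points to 19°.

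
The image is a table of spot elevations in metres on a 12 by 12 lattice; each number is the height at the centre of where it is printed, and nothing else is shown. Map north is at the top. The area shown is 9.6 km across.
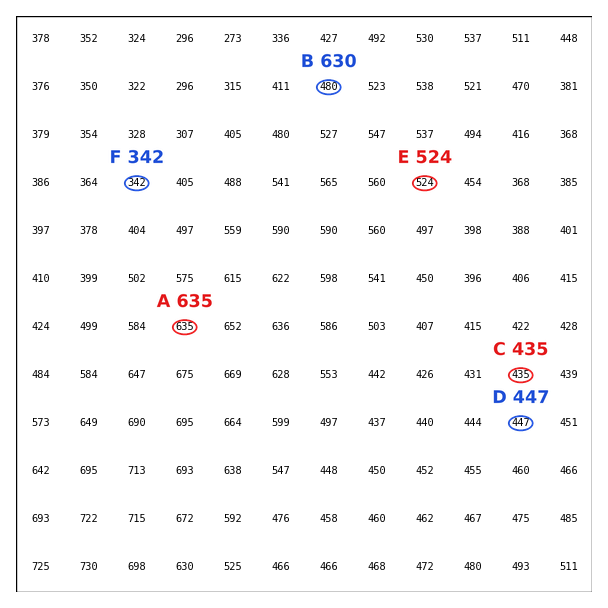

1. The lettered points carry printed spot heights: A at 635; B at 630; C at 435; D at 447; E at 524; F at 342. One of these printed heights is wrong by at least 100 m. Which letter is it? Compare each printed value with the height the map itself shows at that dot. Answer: B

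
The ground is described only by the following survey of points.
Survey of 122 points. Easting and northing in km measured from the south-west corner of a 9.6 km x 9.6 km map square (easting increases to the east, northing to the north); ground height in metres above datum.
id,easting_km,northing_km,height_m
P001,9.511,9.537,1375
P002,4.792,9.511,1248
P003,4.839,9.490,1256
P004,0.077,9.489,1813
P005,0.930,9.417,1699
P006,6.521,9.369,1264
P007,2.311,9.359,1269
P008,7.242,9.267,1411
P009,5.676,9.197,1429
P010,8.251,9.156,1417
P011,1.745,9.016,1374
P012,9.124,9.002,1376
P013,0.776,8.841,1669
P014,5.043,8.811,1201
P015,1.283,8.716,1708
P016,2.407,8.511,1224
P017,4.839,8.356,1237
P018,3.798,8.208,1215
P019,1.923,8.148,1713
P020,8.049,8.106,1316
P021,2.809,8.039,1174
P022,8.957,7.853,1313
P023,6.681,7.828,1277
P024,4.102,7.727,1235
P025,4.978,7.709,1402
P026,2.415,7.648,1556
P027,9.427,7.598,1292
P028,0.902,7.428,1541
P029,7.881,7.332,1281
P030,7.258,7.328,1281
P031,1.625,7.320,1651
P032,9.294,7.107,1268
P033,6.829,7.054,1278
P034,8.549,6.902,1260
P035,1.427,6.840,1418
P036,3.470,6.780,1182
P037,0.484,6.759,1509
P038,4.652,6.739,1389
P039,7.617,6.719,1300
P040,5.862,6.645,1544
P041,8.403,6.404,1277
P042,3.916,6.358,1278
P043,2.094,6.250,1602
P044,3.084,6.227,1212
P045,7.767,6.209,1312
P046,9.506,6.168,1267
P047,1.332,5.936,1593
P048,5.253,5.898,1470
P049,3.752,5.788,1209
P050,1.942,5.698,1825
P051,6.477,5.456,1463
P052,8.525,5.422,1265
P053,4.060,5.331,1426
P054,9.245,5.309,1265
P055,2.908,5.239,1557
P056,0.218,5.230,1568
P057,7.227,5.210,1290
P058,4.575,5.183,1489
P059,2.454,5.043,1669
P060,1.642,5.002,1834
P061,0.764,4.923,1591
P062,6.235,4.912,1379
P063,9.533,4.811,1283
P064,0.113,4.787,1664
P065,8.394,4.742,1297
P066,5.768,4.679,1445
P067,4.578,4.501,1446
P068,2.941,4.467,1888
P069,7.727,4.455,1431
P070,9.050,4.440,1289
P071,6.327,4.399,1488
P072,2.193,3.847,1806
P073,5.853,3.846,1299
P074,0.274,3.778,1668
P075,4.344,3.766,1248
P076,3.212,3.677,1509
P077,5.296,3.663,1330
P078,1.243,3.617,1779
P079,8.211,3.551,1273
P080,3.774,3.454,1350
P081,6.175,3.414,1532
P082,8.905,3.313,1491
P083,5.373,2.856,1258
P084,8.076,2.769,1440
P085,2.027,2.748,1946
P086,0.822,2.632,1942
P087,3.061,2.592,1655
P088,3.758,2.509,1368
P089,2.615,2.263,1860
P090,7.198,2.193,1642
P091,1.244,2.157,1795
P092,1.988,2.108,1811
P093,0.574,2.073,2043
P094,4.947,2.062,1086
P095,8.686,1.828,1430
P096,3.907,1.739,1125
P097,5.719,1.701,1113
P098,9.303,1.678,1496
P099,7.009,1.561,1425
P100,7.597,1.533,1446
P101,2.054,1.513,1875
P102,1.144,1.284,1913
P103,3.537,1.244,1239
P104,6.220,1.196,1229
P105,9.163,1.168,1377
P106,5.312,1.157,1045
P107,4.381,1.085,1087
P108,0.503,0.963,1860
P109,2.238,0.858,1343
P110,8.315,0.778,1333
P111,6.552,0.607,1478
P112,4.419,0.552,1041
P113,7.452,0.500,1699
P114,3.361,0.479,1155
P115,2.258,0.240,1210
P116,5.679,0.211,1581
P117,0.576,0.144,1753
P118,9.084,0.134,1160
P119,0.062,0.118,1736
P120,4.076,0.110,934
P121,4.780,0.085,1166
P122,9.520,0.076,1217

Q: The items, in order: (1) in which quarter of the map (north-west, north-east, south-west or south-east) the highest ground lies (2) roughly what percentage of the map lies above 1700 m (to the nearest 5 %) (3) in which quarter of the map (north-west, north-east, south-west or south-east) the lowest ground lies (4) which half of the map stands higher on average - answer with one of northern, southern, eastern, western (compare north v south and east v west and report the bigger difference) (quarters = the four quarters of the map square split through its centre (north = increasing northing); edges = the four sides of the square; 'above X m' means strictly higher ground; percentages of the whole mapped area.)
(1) The highest point lies in the south-west quarter of the map.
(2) About 15 % of the map lies above 1700 m.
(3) Look to the south-west quarter for the lowest ground.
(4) Taken as a whole, the western half is higher than the eastern.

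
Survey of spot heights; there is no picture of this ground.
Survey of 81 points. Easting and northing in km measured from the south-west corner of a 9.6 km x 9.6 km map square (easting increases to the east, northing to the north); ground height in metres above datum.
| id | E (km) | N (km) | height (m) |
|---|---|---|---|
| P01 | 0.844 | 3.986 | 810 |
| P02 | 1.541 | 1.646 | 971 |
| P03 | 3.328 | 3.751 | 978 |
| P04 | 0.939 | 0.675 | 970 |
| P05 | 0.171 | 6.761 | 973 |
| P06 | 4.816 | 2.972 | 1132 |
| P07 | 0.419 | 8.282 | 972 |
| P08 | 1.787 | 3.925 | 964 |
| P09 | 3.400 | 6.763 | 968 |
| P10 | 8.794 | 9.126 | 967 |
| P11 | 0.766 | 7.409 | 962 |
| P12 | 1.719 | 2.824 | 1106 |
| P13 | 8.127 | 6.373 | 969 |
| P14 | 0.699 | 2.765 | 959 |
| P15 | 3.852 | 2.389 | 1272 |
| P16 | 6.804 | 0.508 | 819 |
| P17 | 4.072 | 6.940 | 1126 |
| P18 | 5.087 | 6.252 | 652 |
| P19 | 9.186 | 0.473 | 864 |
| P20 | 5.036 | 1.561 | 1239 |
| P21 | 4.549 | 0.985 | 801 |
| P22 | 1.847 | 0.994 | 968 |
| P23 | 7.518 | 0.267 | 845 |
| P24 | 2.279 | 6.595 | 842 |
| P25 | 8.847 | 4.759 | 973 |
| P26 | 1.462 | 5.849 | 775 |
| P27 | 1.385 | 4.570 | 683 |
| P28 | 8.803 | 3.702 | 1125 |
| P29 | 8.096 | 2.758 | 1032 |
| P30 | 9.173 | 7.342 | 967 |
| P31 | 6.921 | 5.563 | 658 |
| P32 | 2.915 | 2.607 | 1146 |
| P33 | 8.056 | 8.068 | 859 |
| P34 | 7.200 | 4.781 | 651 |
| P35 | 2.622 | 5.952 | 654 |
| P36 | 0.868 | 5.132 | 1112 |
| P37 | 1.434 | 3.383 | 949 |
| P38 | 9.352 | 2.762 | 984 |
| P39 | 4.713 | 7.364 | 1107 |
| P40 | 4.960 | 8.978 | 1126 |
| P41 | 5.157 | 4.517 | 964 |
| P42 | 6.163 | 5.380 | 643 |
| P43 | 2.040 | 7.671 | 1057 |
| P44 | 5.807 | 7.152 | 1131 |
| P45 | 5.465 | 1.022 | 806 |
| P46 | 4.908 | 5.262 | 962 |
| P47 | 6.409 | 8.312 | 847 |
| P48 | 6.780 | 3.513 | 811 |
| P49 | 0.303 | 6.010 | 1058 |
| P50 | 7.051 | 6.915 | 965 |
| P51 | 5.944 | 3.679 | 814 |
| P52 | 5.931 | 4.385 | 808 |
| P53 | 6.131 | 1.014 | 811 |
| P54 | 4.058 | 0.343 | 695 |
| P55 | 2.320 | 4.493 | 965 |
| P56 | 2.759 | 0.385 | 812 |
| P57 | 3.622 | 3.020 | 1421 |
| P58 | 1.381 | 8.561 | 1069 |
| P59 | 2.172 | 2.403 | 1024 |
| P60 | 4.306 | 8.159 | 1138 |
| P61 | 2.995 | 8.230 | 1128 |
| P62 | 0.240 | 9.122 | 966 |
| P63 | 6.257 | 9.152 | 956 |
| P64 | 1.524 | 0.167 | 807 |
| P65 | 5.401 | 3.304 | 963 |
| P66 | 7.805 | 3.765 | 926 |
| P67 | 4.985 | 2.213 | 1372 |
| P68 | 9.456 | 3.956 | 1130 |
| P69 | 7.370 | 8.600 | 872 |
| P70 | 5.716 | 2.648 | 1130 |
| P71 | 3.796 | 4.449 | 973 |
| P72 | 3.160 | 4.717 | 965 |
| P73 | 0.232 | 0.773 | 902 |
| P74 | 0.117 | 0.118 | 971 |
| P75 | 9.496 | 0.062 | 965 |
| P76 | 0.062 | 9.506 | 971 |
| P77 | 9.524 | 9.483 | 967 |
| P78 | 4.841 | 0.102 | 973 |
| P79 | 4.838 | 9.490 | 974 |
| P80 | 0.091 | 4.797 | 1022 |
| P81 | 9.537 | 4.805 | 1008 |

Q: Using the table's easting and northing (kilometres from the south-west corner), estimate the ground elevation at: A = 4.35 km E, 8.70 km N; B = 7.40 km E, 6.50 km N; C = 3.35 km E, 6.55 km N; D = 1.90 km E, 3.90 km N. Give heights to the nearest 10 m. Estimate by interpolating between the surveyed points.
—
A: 1110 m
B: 820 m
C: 940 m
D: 970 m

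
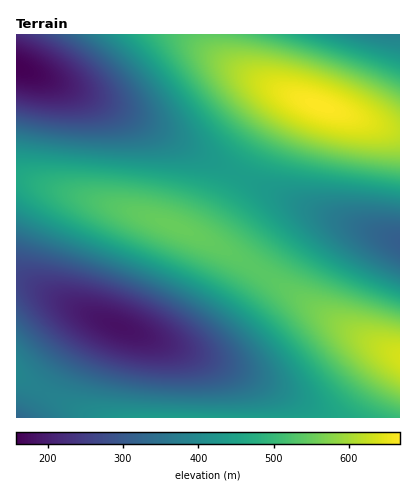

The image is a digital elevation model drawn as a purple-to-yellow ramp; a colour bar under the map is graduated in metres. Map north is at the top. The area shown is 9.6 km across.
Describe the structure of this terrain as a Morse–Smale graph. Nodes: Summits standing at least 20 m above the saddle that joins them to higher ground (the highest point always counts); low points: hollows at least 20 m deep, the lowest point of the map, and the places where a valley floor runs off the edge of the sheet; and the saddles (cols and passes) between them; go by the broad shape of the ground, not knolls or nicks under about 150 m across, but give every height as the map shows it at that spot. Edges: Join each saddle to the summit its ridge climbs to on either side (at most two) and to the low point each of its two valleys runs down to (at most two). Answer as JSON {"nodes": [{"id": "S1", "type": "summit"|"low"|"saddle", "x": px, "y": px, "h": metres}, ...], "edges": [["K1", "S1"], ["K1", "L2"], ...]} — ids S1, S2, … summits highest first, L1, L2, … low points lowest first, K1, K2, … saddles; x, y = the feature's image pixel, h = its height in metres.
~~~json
{"nodes": [
{"id": "S1", "type": "summit", "x": 320, "y": 106, "h": 668},
{"id": "S2", "type": "summit", "x": 400, "y": 358, "h": 636},
{"id": "L1", "type": "low", "x": 18, "y": 68, "h": 158},
{"id": "L2", "type": "low", "x": 118, "y": 326, "h": 181},
{"id": "L3", "type": "low", "x": 400, "y": 242, "h": 310},
{"id": "L4", "type": "low", "x": 16, "y": 418, "h": 324},
{"id": "L5", "type": "low", "x": 388, "y": 34, "h": 381},
{"id": "K1", "type": "saddle", "x": 214, "y": 34, "h": 542},
{"id": "K2", "type": "saddle", "x": 260, "y": 270, "h": 537},
{"id": "K3", "type": "saddle", "x": 238, "y": 176, "h": 441},
{"id": "K4", "type": "saddle", "x": 44, "y": 392, "h": 381}],
"edges": [["K1", "S1"], ["K1", "L1"], ["K1", "L5"], ["K2", "S2"], ["K2", "L2"], ["K2", "L3"], ["K3", "S1"], ["K3", "S2"], ["K3", "L1"], ["K3", "L3"], ["K4", "S2"], ["K4", "L2"], ["K4", "L4"]]}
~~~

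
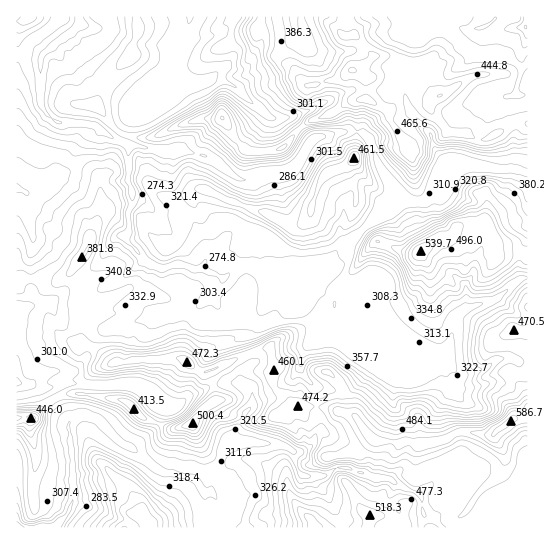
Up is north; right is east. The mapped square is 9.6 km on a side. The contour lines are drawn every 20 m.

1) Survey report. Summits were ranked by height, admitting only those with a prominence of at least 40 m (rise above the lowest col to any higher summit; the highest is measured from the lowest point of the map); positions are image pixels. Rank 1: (510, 421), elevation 587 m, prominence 446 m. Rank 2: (419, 251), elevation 540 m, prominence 161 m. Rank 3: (370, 515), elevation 518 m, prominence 63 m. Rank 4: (353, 70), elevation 503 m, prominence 187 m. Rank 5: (191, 423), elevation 501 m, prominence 77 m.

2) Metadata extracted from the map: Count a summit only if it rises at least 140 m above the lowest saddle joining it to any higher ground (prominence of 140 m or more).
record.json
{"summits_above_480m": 3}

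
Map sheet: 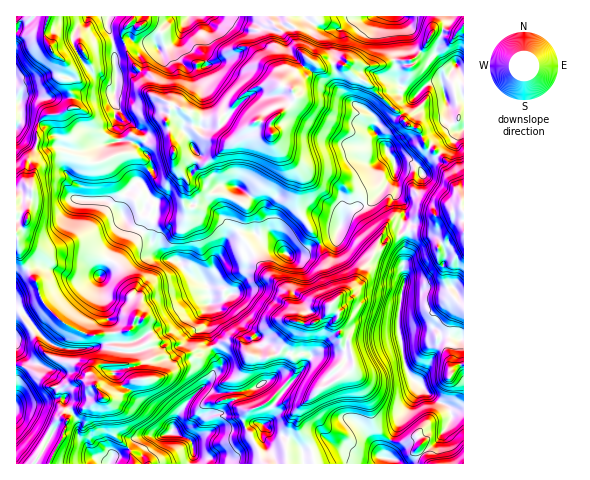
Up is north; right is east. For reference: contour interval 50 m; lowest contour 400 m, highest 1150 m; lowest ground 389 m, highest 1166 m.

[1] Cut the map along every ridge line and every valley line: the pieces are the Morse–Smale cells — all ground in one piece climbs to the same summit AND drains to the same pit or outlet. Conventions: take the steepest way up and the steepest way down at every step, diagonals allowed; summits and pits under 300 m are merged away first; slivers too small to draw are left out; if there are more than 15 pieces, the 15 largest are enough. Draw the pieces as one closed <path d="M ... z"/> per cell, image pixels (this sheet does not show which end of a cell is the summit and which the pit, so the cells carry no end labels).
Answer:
<path d="M463 16l-355 1-1 10 7 18 2 24-2 30 2 6 0 22 4 5 0 8 10 1 7 3 12 13 4 11-13 14-3 0-13 12-3 17 3 9 8 7 9 4 9 7 8 15 9 7 12 1 8 12 20 12 4 13-2 24 2 22 12 20-11 11-3 7-24 22-11 20-3 10-10 2-20 0-15 14-13 6-3 8 177-1-1-21 4-10 2-18 26-25 22-10 13-12-3-25-11-8-3-9 2-12-7-8 21-18 22-35 8-4 8-10 10-3 7-5 23 2 6-5 4-8 9-3 5-5 10-1z"/><path d="M108 16l-92 1 0 85 4 1 1 6 0 13-5 5 0 111 5 20 16 26 5 16 21 23 28 13 36-4-4 4-1 7 0 5 5 1-1 14-27 1-7 8 2 12 8 14-18 10-15 1-3 4 1 8-10-1-14 22-9 22 75 0 4-8 13-6 15-14 20 0 10-2 3-10 11-20 24-22 3-7 11-11-12-20-2-12 2-34-4-13-20-12-8-12-12-1-9-7-8-15-9-7-9-4-8-7-3-9 3-17 13-12 3 0 13-14-4-11-12-13-7-3-10-1 0-8-4-5 0-22-2-6 2-11-2-43-7-18z"/><path d="M462 210l-8 1-5 5-9 3-4 8-6 5-23-2-7 5-10 3-8 10-8 4-22 35-21 18 7 8-2 12 3 9 11 8 3 25-13 12-22 10-26 25-2 18-4 10 1 22 177-1 0-157-15-14-5-13 0-12 10-7 4-6 6-3 0-40z"/><path d="M17 239l-1 224 17 1 18-37 6-7 9 0 0-7 5-5 13 0 18-10-8-14-2-12 7-8 27-1 1-14-5-1 0-5 1-7 4-4-36 4-28-13-21-23-5-16-16-26z"/><path d="M463 252l-5 2-4 6-10 7 0 12 5 13 14 13z"/><path d="M19 102l-3 1 1 24 4-5z"/>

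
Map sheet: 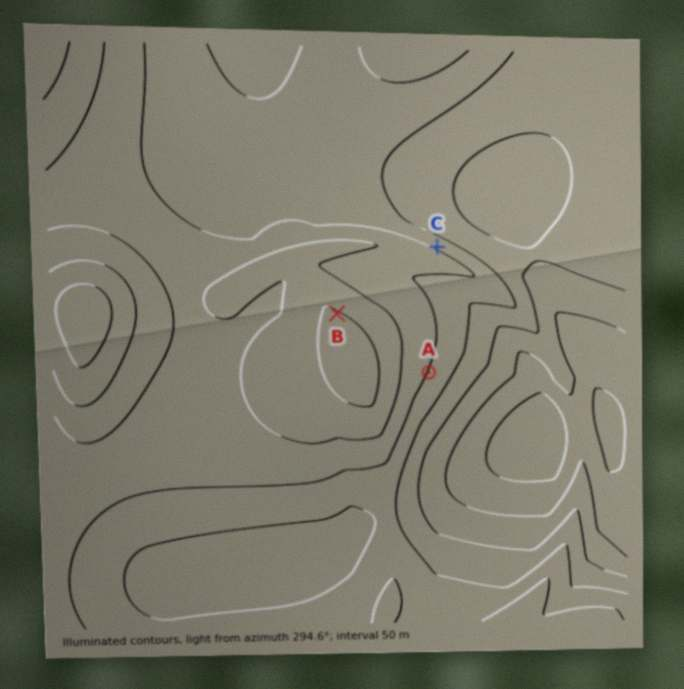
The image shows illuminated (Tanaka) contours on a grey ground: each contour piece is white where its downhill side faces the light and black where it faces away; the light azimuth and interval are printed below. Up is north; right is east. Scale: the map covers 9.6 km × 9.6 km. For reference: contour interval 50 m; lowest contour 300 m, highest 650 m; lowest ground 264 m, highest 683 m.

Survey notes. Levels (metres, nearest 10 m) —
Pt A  500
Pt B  600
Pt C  490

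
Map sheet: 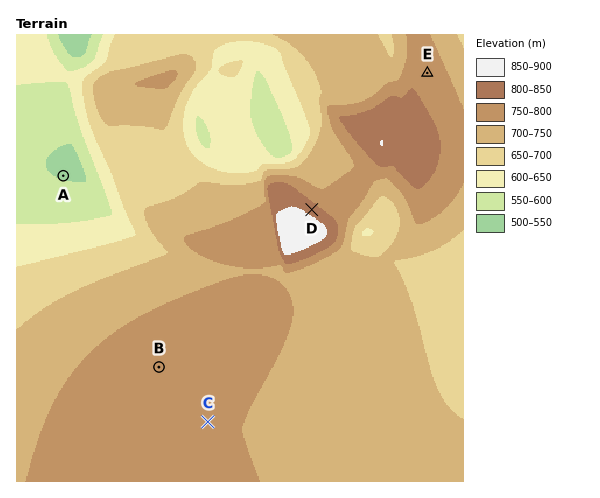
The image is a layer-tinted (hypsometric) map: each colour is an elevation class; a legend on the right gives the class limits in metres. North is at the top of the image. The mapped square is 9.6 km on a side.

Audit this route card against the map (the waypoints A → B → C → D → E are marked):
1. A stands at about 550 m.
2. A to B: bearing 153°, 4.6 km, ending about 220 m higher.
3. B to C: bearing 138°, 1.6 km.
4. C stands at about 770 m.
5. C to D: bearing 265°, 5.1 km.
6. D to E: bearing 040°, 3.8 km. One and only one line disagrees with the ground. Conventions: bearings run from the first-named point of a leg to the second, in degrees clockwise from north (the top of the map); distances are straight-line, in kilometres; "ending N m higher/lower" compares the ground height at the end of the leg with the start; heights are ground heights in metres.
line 5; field bearing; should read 26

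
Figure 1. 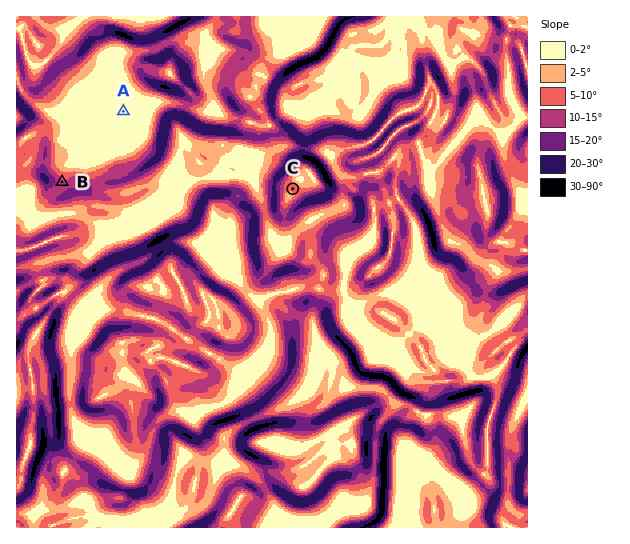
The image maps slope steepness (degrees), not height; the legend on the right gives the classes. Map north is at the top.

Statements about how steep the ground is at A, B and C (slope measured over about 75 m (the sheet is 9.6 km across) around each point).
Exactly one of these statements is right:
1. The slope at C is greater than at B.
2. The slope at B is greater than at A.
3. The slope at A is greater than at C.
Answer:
2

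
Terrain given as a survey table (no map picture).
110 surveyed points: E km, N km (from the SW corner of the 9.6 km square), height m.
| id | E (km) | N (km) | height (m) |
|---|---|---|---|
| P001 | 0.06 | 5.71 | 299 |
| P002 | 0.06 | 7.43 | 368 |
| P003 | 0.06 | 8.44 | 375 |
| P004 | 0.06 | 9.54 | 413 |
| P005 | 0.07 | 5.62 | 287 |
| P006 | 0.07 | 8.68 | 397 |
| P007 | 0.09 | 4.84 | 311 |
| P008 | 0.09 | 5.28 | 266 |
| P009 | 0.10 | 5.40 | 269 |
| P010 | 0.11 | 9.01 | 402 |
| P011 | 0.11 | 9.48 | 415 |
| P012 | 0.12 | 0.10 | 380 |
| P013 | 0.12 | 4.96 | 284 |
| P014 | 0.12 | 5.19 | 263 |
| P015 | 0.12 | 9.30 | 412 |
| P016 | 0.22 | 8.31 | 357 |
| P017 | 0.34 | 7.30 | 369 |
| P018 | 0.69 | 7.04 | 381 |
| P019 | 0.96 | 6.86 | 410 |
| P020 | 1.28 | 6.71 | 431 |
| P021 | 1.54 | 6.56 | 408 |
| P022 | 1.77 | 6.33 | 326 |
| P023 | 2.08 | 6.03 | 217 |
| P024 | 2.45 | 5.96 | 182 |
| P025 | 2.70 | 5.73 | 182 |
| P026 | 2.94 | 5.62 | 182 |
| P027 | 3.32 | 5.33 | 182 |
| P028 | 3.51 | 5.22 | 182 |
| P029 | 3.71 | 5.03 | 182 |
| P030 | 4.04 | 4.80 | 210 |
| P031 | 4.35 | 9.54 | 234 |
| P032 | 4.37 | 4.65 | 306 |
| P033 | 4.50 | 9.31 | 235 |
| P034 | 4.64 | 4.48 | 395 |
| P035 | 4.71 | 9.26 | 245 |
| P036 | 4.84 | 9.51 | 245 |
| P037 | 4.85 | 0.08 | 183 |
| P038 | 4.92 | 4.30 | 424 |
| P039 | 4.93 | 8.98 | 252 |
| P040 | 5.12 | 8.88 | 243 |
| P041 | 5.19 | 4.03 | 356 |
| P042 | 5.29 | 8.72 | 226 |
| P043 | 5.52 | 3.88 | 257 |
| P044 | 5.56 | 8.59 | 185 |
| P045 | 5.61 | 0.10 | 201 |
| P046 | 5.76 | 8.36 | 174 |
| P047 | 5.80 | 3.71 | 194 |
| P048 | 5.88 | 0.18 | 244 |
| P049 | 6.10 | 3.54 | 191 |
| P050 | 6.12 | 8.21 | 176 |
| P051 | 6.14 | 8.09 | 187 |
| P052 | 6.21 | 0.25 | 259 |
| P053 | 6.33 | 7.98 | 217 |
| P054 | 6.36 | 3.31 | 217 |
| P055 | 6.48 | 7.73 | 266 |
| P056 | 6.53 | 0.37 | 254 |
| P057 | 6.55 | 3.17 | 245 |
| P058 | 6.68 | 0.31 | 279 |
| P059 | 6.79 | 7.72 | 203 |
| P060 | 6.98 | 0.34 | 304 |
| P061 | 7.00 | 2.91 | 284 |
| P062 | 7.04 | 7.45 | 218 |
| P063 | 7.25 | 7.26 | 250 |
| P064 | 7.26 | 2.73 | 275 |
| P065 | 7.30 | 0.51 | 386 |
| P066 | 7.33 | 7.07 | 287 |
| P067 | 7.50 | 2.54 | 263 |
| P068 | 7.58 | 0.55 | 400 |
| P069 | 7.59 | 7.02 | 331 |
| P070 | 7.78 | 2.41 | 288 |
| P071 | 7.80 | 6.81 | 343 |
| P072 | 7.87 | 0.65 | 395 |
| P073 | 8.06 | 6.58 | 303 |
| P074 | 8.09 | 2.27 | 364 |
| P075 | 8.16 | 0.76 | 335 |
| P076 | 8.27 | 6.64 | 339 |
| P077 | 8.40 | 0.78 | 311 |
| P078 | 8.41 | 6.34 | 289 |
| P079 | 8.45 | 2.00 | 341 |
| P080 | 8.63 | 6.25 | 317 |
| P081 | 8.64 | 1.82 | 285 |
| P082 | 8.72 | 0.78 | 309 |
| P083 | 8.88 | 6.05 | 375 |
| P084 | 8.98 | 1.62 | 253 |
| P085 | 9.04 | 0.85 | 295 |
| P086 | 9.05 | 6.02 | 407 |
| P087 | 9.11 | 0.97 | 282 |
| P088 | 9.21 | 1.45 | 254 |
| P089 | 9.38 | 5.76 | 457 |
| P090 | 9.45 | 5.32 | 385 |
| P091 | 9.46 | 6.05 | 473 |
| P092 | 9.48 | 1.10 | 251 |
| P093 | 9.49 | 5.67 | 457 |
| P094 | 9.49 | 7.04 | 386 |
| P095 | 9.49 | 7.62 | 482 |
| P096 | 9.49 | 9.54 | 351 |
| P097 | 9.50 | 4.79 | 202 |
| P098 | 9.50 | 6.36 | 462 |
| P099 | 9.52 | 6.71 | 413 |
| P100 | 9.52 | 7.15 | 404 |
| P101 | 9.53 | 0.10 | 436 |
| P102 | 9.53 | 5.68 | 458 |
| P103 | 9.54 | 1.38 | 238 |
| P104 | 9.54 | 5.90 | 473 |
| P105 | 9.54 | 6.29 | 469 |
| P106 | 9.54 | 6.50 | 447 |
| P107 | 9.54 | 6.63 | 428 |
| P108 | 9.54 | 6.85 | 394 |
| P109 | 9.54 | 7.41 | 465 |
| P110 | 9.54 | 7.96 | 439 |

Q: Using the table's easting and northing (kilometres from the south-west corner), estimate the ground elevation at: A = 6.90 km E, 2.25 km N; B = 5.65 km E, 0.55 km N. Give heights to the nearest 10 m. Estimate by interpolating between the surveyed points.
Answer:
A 230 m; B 220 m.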